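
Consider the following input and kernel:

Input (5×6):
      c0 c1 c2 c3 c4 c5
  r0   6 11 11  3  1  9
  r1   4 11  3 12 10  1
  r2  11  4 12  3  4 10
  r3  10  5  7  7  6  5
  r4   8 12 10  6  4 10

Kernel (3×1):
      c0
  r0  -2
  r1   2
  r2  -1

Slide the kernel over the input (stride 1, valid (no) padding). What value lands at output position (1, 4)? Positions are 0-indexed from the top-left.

-18

The receptive field on the input at this output position is [10 / 4 / 6]. Elementwise product with the kernel and sum: 10·-2 + 4·2 + 6·-1.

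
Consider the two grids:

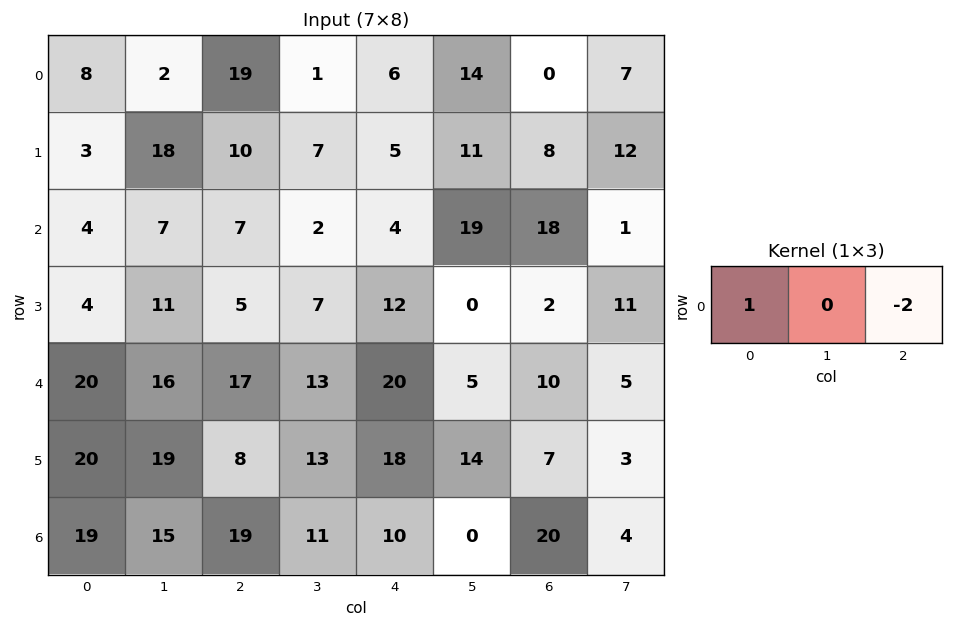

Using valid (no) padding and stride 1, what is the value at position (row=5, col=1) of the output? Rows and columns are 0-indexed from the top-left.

The receptive field on the input at this output position is [19 8 13]. Elementwise product with the kernel and sum: 19·1 + 13·-2.

-7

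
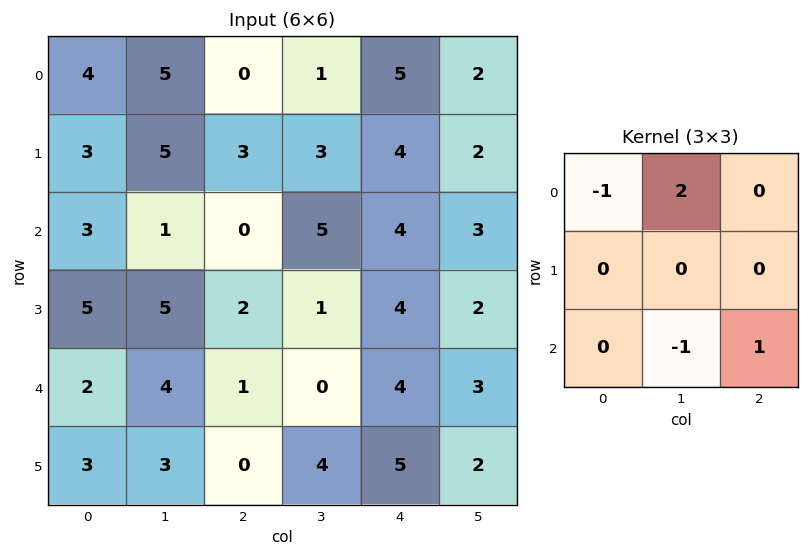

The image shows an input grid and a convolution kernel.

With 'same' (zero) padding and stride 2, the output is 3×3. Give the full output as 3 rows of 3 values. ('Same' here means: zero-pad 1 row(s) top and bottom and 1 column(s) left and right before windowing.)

2 0 -2
6 0 3
10 3 4

Output[0,0]: The receptive field on the zero-padded input at this output position is [0 0 0 / 0 4 5 / 0 3 5]. Elementwise product with the kernel and sum: 0·-1 + 0·2 + 3·-1 + 5·1.
Output[0,1]: The receptive field on the zero-padded input at this output position is [0 0 0 / 5 0 1 / 5 3 3]. Elementwise product with the kernel and sum: 0·-1 + 0·2 + 3·-1 + 3·1.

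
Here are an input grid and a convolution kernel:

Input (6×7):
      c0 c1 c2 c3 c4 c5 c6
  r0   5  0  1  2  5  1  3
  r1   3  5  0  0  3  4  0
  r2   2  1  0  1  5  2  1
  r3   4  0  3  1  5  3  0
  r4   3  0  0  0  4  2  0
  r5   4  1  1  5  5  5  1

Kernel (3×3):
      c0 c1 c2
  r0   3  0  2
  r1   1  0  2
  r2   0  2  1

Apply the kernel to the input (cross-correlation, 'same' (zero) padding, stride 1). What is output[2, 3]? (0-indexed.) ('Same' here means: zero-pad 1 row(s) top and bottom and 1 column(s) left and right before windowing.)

23

The receptive field on the zero-padded input at this output position is [0 0 3 / 0 1 5 / 3 1 5]. Elementwise product with the kernel and sum: 0·3 + 3·2 + 0·1 + 5·2 + 1·2 + 5·1.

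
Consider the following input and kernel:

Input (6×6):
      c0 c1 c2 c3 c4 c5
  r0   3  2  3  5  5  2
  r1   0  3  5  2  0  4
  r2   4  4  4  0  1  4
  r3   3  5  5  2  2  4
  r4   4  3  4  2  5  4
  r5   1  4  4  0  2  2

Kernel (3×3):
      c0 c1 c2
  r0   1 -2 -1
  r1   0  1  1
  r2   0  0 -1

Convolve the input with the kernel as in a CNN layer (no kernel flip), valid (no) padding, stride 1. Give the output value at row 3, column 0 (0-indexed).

The receptive field on the input at this output position is [3 5 5 / 4 3 4 / 1 4 4]. Elementwise product with the kernel and sum: 3·1 + 5·-2 + 5·-1 + 3·1 + 4·1 + 4·-1.

-9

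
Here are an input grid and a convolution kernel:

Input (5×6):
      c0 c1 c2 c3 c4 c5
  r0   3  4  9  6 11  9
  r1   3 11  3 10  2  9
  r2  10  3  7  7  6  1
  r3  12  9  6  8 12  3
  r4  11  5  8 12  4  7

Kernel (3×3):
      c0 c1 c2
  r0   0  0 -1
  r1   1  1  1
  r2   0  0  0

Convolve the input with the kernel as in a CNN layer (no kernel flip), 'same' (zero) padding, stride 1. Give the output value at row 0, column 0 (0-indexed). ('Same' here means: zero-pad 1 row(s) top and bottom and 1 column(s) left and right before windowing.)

7

The receptive field on the zero-padded input at this output position is [0 0 0 / 0 3 4 / 0 3 11]. Elementwise product with the kernel and sum: 0·-1 + 0·1 + 3·1 + 4·1.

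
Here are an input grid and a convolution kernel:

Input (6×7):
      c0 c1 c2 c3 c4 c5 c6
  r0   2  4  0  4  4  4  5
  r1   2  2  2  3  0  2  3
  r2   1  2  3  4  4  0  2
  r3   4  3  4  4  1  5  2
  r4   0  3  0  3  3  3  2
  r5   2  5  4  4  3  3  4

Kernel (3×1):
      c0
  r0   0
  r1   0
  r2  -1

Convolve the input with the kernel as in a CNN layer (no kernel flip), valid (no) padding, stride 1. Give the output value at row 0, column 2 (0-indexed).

The receptive field on the input at this output position is [0 / 2 / 3]. Elementwise product with the kernel and sum: 3·-1.

-3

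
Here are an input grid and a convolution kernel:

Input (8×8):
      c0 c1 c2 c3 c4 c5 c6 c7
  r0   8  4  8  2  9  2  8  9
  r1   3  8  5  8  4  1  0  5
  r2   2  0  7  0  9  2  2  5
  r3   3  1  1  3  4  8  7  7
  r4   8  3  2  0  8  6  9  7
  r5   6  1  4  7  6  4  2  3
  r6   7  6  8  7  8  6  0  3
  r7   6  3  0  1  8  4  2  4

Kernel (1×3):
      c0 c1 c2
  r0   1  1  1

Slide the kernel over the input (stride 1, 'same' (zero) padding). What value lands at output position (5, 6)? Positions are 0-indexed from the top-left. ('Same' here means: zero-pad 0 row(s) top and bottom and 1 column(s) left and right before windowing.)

The receptive field on the zero-padded input at this output position is [4 2 3]. Elementwise product with the kernel and sum: 4·1 + 2·1 + 3·1.

9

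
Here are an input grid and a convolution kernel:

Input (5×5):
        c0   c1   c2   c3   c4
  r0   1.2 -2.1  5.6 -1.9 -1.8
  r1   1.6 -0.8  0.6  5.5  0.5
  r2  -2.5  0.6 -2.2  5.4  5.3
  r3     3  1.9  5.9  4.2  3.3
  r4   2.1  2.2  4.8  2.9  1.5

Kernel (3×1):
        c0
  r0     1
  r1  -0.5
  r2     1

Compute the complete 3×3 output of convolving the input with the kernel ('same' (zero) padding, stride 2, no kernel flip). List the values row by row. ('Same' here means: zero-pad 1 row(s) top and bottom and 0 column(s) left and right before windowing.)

1 -2.2 1.4
5.85 7.6 1.15
1.95 3.5 2.55

Output[0,0]: The receptive field on the zero-padded input at this output position is [0 / 1.2 / 1.6]. Elementwise product with the kernel and sum: 0·1 + 1.2·-0.5 + 1.6·1.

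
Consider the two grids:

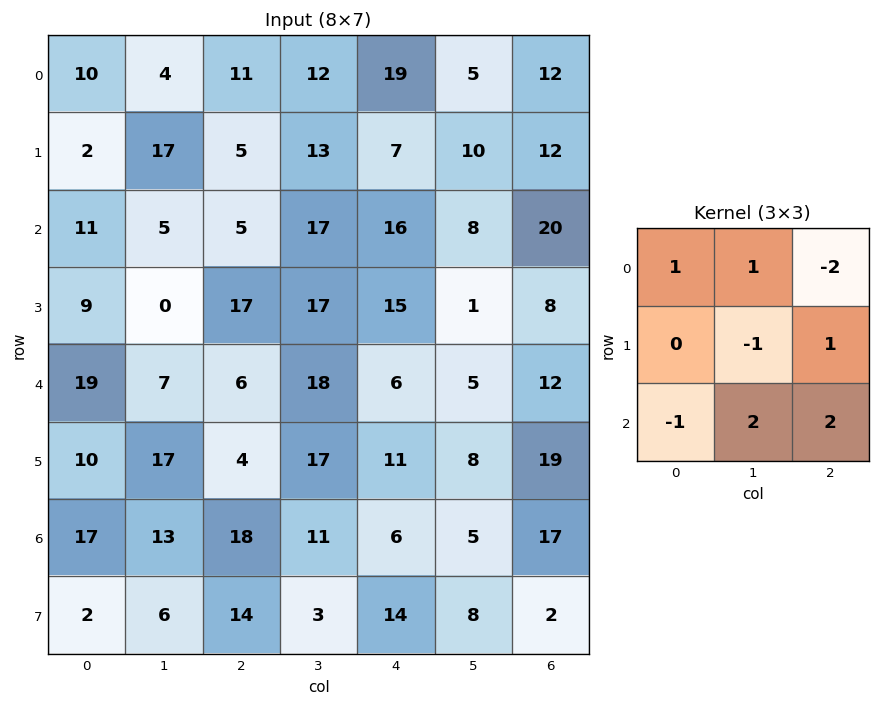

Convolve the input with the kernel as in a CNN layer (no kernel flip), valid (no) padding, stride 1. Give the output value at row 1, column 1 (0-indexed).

76

The receptive field on the input at this output position is [17 5 13 / 5 5 17 / 0 17 17]. Elementwise product with the kernel and sum: 17·1 + 5·1 + 13·-2 + 5·-1 + 17·1 + 0·-1 + 17·2 + 17·2.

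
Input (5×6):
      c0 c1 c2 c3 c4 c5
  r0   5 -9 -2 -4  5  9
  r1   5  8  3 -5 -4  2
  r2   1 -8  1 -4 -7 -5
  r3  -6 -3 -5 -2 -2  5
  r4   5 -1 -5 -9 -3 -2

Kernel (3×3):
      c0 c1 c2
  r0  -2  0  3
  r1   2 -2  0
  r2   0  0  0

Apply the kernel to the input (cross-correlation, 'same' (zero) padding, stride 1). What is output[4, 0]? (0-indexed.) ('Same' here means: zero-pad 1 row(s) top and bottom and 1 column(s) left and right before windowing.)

-19

The receptive field on the zero-padded input at this output position is [0 -6 -3 / 0 5 -1 / 0 0 0]. Elementwise product with the kernel and sum: 0·-2 + -3·3 + 0·2 + 5·-2.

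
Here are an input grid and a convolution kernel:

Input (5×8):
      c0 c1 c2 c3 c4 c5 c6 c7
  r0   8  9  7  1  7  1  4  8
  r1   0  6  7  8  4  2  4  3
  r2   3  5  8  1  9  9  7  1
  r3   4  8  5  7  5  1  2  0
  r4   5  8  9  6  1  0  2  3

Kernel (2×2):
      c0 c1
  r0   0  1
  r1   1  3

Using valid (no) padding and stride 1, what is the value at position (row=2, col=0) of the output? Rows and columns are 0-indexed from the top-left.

The receptive field on the input at this output position is [3 5 / 4 8]. Elementwise product with the kernel and sum: 5·1 + 4·1 + 8·3.

33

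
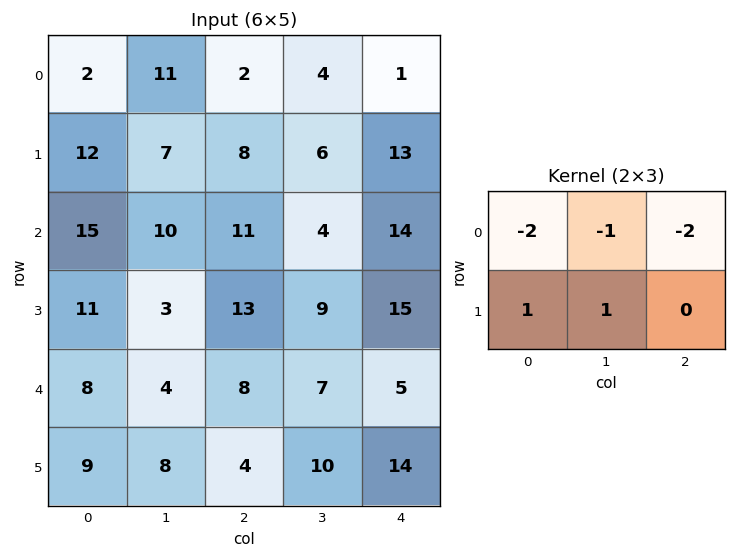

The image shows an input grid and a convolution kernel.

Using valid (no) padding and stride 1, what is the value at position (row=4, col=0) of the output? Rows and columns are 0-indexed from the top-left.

-19

The receptive field on the input at this output position is [8 4 8 / 9 8 4]. Elementwise product with the kernel and sum: 8·-2 + 4·-1 + 8·-2 + 9·1 + 8·1.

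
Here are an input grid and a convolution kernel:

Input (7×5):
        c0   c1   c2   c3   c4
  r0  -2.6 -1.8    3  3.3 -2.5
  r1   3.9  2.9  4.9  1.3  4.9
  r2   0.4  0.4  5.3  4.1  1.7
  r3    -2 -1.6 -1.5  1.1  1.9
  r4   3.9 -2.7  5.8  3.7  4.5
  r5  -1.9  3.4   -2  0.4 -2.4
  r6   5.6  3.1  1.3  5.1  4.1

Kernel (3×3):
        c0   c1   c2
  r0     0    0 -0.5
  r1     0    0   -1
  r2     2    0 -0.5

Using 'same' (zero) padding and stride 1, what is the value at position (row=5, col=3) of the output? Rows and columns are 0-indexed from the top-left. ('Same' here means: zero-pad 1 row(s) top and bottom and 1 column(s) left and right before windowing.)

The receptive field on the zero-padded input at this output position is [5.8 3.7 4.5 / -2 0.4 -2.4 / 1.3 5.1 4.1]. Elementwise product with the kernel and sum: 4.5·-0.5 + -2.4·-1 + 1.3·2 + 4.1·-0.5.

0.7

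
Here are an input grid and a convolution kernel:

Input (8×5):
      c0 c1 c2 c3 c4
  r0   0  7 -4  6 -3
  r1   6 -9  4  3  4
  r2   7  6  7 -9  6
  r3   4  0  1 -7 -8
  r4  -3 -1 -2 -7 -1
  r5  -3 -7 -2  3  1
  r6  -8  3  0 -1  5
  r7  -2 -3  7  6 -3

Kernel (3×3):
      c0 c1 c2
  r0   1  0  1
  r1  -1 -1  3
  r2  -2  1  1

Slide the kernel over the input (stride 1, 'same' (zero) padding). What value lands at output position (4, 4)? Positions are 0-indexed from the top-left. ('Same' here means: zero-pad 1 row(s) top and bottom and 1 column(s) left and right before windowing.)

-4

The receptive field on the zero-padded input at this output position is [-7 -8 0 / -7 -1 0 / 3 1 0]. Elementwise product with the kernel and sum: -7·1 + 0·1 + -7·-1 + -1·-1 + 0·3 + 3·-2 + 1·1 + 0·1.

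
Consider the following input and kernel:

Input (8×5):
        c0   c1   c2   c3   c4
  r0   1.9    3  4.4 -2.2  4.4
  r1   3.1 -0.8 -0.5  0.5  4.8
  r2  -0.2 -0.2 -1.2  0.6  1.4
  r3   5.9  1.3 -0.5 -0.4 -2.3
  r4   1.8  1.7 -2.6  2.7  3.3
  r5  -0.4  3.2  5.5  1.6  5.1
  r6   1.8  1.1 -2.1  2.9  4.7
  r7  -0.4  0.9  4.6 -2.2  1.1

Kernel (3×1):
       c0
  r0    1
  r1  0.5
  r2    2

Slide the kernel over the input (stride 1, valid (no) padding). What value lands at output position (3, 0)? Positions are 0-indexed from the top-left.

The receptive field on the input at this output position is [5.9 / 1.8 / -0.4]. Elementwise product with the kernel and sum: 5.9·1 + 1.8·0.5 + -0.4·2.

6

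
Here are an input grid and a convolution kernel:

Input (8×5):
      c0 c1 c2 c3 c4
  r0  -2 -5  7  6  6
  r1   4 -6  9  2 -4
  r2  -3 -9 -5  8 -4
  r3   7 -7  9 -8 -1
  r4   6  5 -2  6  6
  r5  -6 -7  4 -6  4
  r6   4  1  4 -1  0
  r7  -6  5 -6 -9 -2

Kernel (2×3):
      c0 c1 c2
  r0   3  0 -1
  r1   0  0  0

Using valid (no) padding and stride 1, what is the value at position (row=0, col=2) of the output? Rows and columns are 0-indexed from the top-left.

The receptive field on the input at this output position is [7 6 6 / 9 2 -4]. Elementwise product with the kernel and sum: 7·3 + 6·-1.

15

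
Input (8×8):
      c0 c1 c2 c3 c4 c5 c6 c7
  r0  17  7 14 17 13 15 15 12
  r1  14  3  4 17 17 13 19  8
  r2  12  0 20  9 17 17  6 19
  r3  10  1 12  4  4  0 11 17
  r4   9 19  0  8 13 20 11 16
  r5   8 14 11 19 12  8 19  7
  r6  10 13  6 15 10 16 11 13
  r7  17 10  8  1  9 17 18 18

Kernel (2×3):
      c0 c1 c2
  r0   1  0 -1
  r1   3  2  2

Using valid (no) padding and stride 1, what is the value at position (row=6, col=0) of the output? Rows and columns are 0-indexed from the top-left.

The receptive field on the input at this output position is [10 13 6 / 17 10 8]. Elementwise product with the kernel and sum: 10·1 + 6·-1 + 17·3 + 10·2 + 8·2.

91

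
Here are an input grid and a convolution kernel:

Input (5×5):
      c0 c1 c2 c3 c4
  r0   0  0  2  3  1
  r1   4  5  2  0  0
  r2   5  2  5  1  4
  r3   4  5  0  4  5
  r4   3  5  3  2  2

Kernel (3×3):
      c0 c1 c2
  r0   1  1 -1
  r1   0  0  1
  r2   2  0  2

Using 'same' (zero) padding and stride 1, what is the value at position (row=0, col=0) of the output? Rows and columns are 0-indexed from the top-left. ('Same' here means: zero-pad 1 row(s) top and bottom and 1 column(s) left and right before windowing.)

The receptive field on the zero-padded input at this output position is [0 0 0 / 0 0 0 / 0 4 5]. Elementwise product with the kernel and sum: 0·1 + 0·1 + 0·-1 + 0·1 + 0·2 + 5·2.

10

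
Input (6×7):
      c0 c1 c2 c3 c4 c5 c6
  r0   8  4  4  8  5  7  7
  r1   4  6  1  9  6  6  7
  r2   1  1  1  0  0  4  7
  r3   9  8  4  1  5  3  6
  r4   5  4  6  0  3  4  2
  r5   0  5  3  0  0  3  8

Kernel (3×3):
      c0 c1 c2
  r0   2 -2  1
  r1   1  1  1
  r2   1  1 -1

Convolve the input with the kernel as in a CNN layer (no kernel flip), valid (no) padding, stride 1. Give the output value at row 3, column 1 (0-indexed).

The receptive field on the input at this output position is [8 4 1 / 4 6 0 / 5 3 0]. Elementwise product with the kernel and sum: 8·2 + 4·-2 + 1·1 + 4·1 + 6·1 + 0·1 + 5·1 + 3·1 + 0·-1.

27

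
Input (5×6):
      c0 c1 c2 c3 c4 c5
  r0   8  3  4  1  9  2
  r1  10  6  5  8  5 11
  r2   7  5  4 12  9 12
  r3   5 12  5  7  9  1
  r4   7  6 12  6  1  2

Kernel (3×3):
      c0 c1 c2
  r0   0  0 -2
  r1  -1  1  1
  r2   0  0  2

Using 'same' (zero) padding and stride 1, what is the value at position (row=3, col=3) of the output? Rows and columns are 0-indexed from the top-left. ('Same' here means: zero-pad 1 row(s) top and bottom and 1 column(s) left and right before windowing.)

The receptive field on the zero-padded input at this output position is [4 12 9 / 5 7 9 / 12 6 1]. Elementwise product with the kernel and sum: 9·-2 + 5·-1 + 7·1 + 9·1 + 1·2.

-5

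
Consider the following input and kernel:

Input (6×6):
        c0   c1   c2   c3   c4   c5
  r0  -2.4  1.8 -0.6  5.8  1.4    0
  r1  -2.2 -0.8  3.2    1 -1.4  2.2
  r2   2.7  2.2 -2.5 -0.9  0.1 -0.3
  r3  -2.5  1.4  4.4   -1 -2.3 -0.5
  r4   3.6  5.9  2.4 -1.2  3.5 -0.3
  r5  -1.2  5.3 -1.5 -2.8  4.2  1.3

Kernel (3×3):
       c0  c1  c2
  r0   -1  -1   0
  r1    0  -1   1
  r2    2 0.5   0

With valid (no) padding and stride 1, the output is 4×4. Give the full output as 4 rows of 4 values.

11.1 -0.25 -13.05 -5.35
-6 4.2 5.1 -3.15
8.25 7.9 6.3 1.95
-2.15 0.45 -3.1 -4

Output[0,0]: The receptive field on the input at this output position is [-2.4 1.8 -0.6 / -2.2 -0.8 3.2 / 2.7 2.2 -2.5]. Elementwise product with the kernel and sum: -2.4·-1 + 1.8·-1 + -0.8·-1 + 3.2·1 + 2.7·2 + 2.2·0.5.
Output[0,1]: The receptive field on the input at this output position is [1.8 -0.6 5.8 / -0.8 3.2 1 / 2.2 -2.5 -0.9]. Elementwise product with the kernel and sum: 1.8·-1 + -0.6·-1 + 3.2·-1 + 1·1 + 2.2·2 + -2.5·0.5.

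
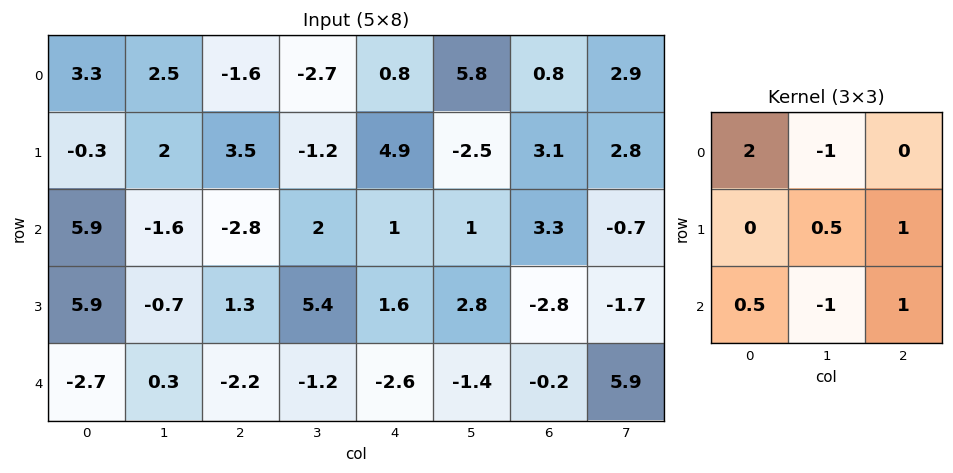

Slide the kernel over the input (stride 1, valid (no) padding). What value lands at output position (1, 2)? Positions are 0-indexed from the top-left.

7.05

The receptive field on the input at this output position is [3.5 -1.2 4.9 / -2.8 2 1 / 1.3 5.4 1.6]. Elementwise product with the kernel and sum: 3.5·2 + -1.2·-1 + 2·0.5 + 1·1 + 1.3·0.5 + 5.4·-1 + 1.6·1.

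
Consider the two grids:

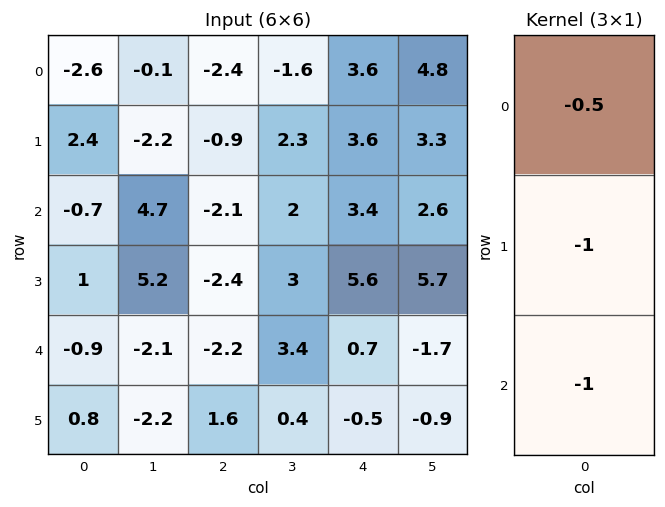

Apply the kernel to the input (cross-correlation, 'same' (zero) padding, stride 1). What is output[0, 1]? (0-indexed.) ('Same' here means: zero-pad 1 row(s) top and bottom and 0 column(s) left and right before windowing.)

2.3

The receptive field on the zero-padded input at this output position is [0 / -0.1 / -2.2]. Elementwise product with the kernel and sum: 0·-0.5 + -0.1·-1 + -2.2·-1.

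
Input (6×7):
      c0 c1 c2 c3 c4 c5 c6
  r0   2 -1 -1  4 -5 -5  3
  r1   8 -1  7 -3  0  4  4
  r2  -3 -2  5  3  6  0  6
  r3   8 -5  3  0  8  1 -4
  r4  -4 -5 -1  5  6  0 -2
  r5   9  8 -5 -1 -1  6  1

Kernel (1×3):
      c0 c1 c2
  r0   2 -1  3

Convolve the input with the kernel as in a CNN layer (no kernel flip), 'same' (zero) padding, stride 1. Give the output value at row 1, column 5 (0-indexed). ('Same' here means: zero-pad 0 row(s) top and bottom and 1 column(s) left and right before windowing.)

The receptive field on the zero-padded input at this output position is [0 4 4]. Elementwise product with the kernel and sum: 0·2 + 4·-1 + 4·3.

8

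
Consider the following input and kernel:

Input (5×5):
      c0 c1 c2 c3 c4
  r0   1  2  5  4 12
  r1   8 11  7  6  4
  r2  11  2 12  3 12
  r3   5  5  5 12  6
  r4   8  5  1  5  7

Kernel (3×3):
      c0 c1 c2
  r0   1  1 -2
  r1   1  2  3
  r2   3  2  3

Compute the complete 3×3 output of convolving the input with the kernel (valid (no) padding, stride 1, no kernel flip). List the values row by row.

Output[0,0]: The receptive field on the input at this output position is [1 2 5 / 8 11 7 / 11 2 12]. Elementwise product with the kernel and sum: 1·1 + 2·1 + 5·-2 + 8·1 + 11·2 + 7·3 + 11·3 + 2·2 + 12·3.
Output[0,1]: The receptive field on the input at this output position is [2 5 4 / 11 7 6 / 2 12 3]. Elementwise product with the kernel and sum: 2·1 + 5·1 + 4·-2 + 11·1 + 7·2 + 6·3 + 2·3 + 12·2 + 3·3.

117 81 94
96 102 116
56 91 72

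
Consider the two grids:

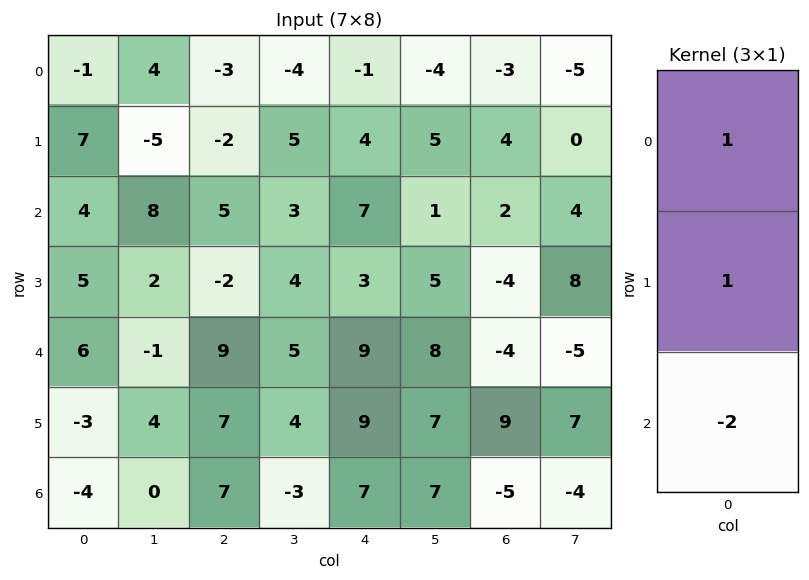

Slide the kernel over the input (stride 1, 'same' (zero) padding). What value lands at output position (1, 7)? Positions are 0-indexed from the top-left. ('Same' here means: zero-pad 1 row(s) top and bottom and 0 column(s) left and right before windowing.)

-13

The receptive field on the zero-padded input at this output position is [-5 / 0 / 4]. Elementwise product with the kernel and sum: -5·1 + 0·1 + 4·-2.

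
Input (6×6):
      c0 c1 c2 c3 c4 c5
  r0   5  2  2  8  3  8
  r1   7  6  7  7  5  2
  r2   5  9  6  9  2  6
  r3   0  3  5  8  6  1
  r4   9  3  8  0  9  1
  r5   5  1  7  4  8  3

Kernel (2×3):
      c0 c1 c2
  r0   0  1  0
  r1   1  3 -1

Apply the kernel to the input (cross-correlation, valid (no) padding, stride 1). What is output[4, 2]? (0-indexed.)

The receptive field on the input at this output position is [8 0 9 / 7 4 8]. Elementwise product with the kernel and sum: 0·1 + 7·1 + 4·3 + 8·-1.

11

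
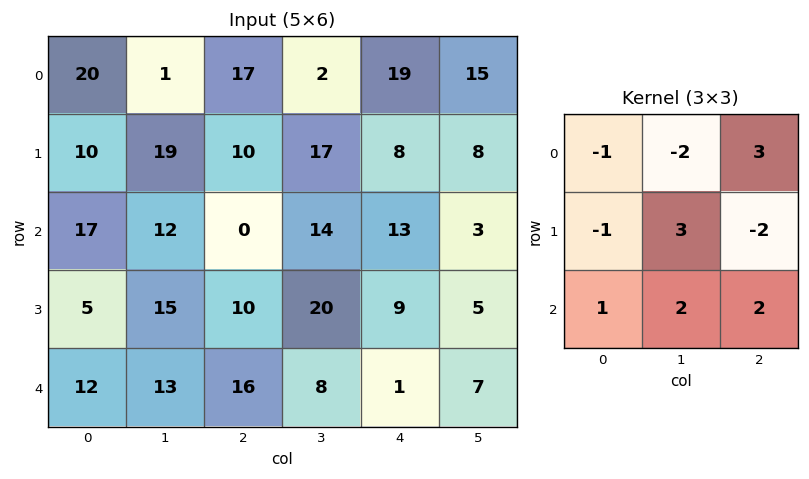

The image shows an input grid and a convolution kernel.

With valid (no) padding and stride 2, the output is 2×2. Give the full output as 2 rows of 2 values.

Output[0,0]: The receptive field on the input at this output position is [20 1 17 / 10 19 10 / 17 12 0]. Elementwise product with the kernel and sum: 20·-1 + 1·-2 + 17·3 + 10·-1 + 19·3 + 10·-2 + 17·1 + 12·2 + 0·2.

97 115
49 77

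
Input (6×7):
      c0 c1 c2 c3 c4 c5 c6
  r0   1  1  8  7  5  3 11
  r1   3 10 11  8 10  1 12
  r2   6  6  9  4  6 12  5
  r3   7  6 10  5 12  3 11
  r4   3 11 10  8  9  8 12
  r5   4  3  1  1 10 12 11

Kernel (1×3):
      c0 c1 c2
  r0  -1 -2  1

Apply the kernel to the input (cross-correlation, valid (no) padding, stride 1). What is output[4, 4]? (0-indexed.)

-13

The receptive field on the input at this output position is [9 8 12]. Elementwise product with the kernel and sum: 9·-1 + 8·-2 + 12·1.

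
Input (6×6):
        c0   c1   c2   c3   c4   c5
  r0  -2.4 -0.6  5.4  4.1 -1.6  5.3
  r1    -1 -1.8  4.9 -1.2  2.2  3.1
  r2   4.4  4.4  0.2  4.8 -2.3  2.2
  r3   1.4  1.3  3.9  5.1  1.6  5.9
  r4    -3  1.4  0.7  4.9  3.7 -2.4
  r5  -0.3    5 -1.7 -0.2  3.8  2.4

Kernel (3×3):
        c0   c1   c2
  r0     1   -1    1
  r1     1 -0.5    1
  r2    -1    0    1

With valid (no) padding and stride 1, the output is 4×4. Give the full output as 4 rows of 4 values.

Output[0,0]: The receptive field on the input at this output position is [-2.4 -0.6 5.4 / -1 -1.8 4.9 / 4.4 4.4 0.2]. Elementwise product with the kernel and sum: -2.4·1 + -0.6·-1 + 5.4·1 + -1·1 + -1.8·-0.5 + 4.9·1 + 4.4·-1 + 0.2·1.
Output[0,1]: The receptive field on the input at this output position is [-0.6 5.4 4.1 / -1.8 4.9 -1.2 / 4.4 0.2 4.8]. Elementwise product with the kernel and sum: -0.6·1 + 5.4·-1 + 4.1·1 + -1.8·1 + 4.9·-0.5 + -1.2·1 + 4.4·-1 + 4.8·1.

4.2 -6.95 4.9 9.2
10.6 5 1.5 8.65
8.55 16.95 -0.95 12.2
-0.4 3.25 7.85 12.65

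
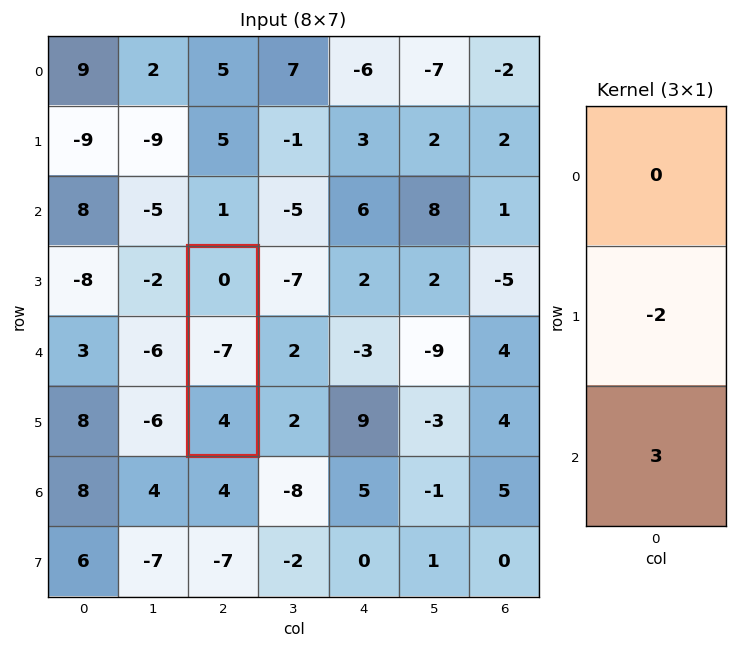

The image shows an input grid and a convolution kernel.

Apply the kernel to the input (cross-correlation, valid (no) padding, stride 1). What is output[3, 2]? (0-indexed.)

The receptive field on the input at this output position is [0 / -7 / 4]. Elementwise product with the kernel and sum: -7·-2 + 4·3.

26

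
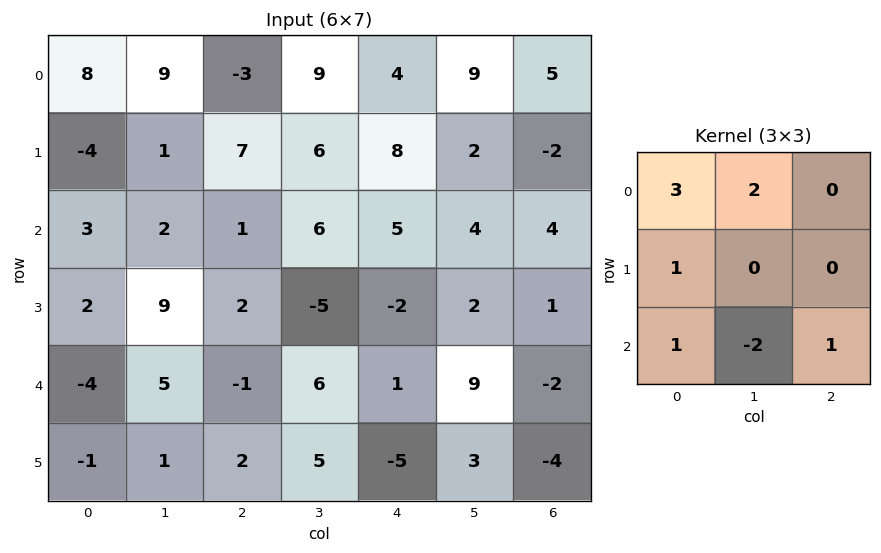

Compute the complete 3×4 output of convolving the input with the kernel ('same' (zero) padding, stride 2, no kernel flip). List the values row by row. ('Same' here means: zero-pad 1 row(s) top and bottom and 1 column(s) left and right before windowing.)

9 2 1 15
-3 19 41 6
7 38 5 28

Output[0,0]: The receptive field on the zero-padded input at this output position is [0 0 0 / 0 8 9 / 0 -4 1]. Elementwise product with the kernel and sum: 0·3 + 0·2 + 0·1 + 0·1 + -4·-2 + 1·1.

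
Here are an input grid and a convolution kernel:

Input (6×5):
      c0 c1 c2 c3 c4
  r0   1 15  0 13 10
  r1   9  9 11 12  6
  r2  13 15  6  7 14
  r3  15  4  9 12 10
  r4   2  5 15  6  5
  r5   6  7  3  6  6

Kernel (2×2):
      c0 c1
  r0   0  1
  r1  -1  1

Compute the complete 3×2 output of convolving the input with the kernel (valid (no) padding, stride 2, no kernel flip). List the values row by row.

15 14
4 10
6 9

Output[0,0]: The receptive field on the input at this output position is [1 15 / 9 9]. Elementwise product with the kernel and sum: 15·1 + 9·-1 + 9·1.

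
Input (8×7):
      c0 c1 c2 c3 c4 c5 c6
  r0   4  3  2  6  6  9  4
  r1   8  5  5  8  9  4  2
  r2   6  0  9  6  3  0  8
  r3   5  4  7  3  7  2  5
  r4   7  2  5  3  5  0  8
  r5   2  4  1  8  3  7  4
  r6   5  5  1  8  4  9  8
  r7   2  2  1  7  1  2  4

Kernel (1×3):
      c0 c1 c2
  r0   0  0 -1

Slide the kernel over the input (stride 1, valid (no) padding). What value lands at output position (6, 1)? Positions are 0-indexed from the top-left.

The receptive field on the input at this output position is [5 1 8]. Elementwise product with the kernel and sum: 8·-1.

-8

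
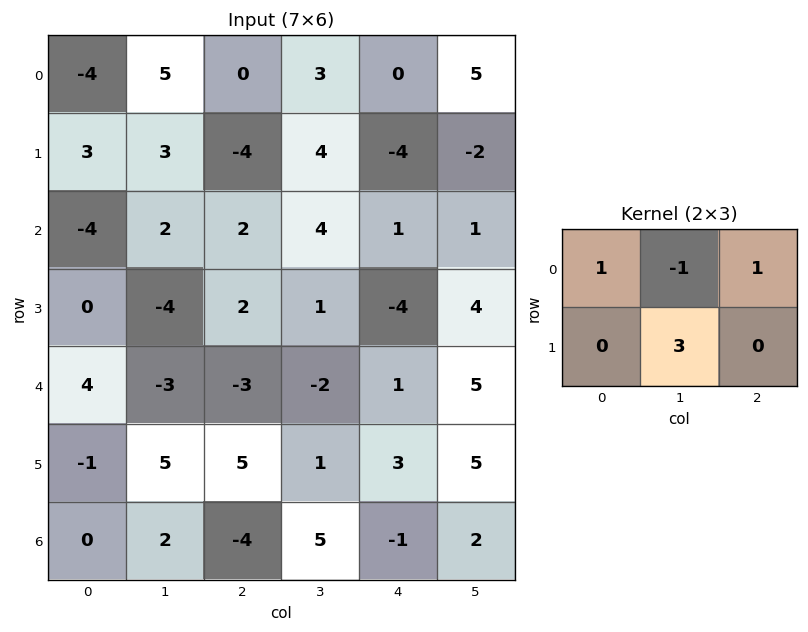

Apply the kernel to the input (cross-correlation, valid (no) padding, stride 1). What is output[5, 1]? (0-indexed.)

The receptive field on the input at this output position is [5 5 1 / 2 -4 5]. Elementwise product with the kernel and sum: 5·1 + 5·-1 + 1·1 + -4·3.

-11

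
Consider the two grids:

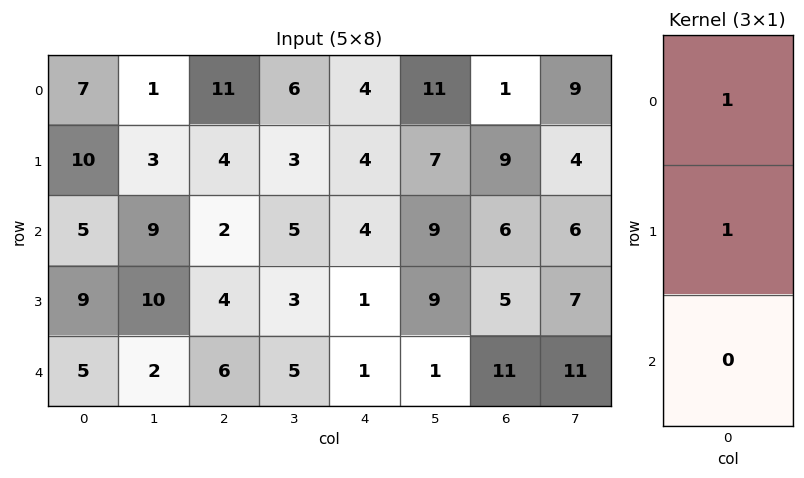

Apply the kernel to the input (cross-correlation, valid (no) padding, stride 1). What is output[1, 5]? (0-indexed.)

The receptive field on the input at this output position is [7 / 9 / 9]. Elementwise product with the kernel and sum: 7·1 + 9·1.

16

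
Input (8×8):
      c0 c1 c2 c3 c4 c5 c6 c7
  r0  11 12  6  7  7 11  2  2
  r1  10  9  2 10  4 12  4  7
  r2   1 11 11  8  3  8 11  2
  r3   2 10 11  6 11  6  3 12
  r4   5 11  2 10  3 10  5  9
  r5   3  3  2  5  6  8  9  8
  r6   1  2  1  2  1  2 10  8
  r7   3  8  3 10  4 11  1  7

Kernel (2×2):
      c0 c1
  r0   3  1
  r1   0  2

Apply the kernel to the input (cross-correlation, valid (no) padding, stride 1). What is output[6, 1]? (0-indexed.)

The receptive field on the input at this output position is [2 1 / 8 3]. Elementwise product with the kernel and sum: 2·3 + 1·1 + 3·2.

13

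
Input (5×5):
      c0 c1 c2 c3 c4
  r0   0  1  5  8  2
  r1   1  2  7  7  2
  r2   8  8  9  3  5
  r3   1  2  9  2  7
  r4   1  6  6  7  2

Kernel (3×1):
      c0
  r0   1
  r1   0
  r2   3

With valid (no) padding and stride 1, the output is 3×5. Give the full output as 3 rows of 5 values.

24 25 32 17 17
4 8 34 13 23
11 26 27 24 11

Output[0,0]: The receptive field on the input at this output position is [0 / 1 / 8]. Elementwise product with the kernel and sum: 0·1 + 8·3.
Output[0,1]: The receptive field on the input at this output position is [1 / 2 / 8]. Elementwise product with the kernel and sum: 1·1 + 8·3.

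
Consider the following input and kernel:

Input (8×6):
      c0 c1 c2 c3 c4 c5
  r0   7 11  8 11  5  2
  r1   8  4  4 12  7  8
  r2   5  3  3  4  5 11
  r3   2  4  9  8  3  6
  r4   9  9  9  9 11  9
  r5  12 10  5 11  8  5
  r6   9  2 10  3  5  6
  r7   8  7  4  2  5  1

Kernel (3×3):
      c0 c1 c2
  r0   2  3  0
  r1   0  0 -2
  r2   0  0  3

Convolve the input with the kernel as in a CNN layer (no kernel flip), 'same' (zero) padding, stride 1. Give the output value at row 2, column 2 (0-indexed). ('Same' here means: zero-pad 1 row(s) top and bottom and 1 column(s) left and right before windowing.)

36

The receptive field on the zero-padded input at this output position is [4 4 12 / 3 3 4 / 4 9 8]. Elementwise product with the kernel and sum: 4·2 + 4·3 + 4·-2 + 8·3.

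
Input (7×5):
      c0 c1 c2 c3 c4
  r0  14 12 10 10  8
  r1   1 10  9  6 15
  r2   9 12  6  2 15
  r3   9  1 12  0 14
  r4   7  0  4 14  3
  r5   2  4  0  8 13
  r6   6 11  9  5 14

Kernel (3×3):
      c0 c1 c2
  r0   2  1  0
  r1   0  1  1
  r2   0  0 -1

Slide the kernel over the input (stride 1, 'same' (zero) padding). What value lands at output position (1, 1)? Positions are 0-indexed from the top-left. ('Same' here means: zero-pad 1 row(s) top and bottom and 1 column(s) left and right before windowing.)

53

The receptive field on the zero-padded input at this output position is [14 12 10 / 1 10 9 / 9 12 6]. Elementwise product with the kernel and sum: 14·2 + 12·1 + 10·1 + 9·1 + 6·-1.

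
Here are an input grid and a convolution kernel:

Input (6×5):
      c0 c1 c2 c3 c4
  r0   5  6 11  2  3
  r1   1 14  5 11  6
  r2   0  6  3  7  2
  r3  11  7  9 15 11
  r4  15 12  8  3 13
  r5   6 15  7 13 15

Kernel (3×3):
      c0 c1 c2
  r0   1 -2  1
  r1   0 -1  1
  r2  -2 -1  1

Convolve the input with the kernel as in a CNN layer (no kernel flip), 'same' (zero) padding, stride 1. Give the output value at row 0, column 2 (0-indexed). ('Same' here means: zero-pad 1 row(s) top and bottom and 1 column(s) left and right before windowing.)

The receptive field on the zero-padded input at this output position is [0 0 0 / 6 11 2 / 14 5 11]. Elementwise product with the kernel and sum: 0·1 + 0·-2 + 0·1 + 11·-1 + 2·1 + 14·-2 + 5·-1 + 11·1.

-31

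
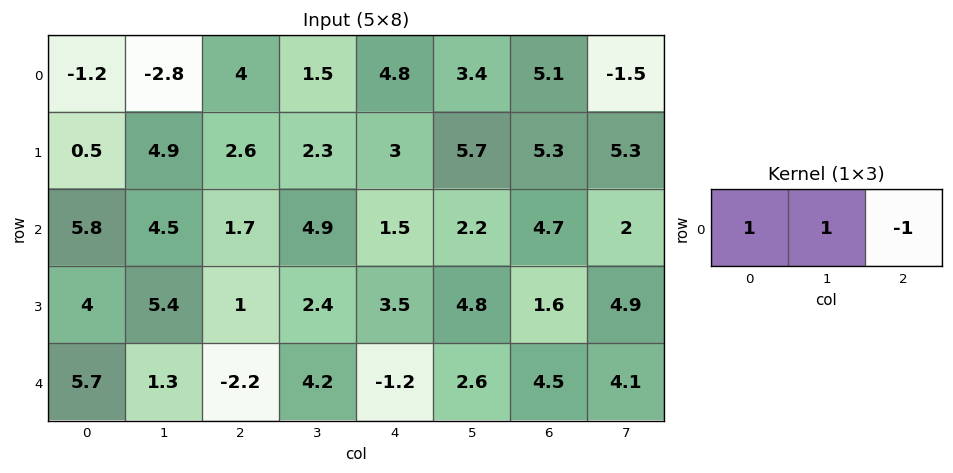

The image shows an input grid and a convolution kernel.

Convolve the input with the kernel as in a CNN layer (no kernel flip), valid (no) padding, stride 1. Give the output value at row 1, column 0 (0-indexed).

The receptive field on the input at this output position is [0.5 4.9 2.6]. Elementwise product with the kernel and sum: 0.5·1 + 4.9·1 + 2.6·-1.

2.8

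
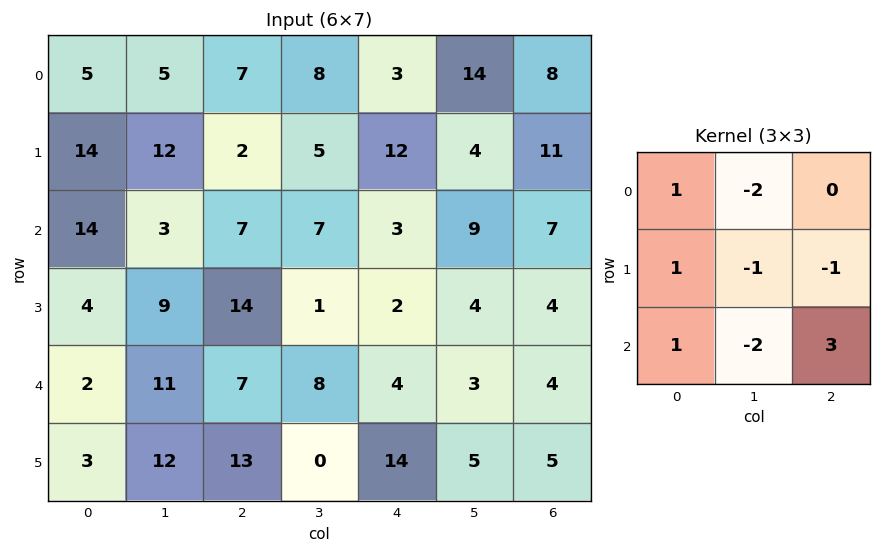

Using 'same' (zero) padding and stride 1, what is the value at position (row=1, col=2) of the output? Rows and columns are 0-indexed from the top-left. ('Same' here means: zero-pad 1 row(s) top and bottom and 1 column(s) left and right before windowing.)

The receptive field on the zero-padded input at this output position is [5 7 8 / 12 2 5 / 3 7 7]. Elementwise product with the kernel and sum: 5·1 + 7·-2 + 12·1 + 2·-1 + 5·-1 + 3·1 + 7·-2 + 7·3.

6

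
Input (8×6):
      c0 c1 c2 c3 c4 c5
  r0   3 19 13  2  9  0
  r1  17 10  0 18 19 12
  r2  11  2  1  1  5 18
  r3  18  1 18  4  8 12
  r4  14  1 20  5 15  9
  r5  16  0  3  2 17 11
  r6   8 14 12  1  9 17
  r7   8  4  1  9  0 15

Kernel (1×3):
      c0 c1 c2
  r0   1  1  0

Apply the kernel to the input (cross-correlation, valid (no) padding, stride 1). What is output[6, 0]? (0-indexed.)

22

The receptive field on the input at this output position is [8 14 12]. Elementwise product with the kernel and sum: 8·1 + 14·1.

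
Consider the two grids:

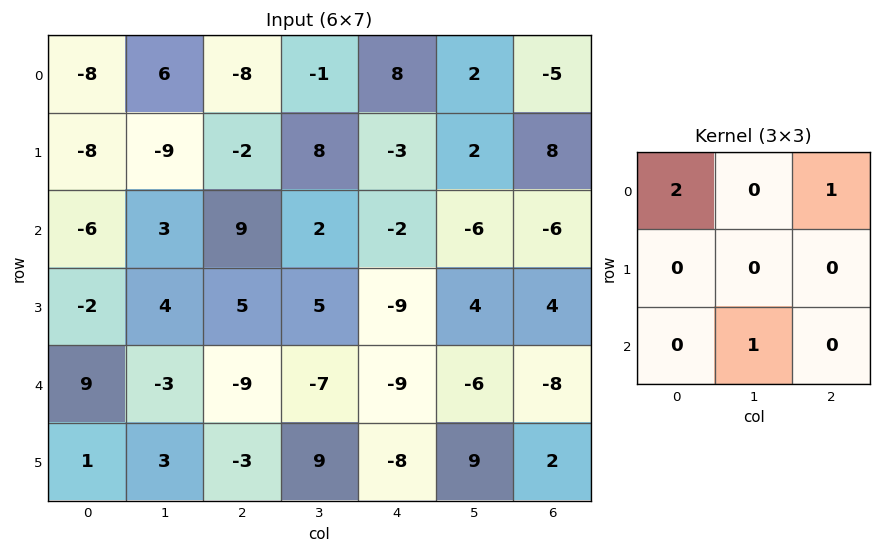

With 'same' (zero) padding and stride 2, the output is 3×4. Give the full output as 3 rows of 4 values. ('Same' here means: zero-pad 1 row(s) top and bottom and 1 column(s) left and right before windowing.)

Output[0,0]: The receptive field on the zero-padded input at this output position is [0 0 0 / 0 -8 6 / 0 -8 -9]. Elementwise product with the kernel and sum: 0·2 + 0·1 + -8·1.
Output[0,1]: The receptive field on the zero-padded input at this output position is [0 0 0 / 6 -8 -1 / -9 -2 8]. Elementwise product with the kernel and sum: 0·2 + 0·1 + -2·1.

-8 -2 -3 8
-11 -5 9 8
5 10 6 10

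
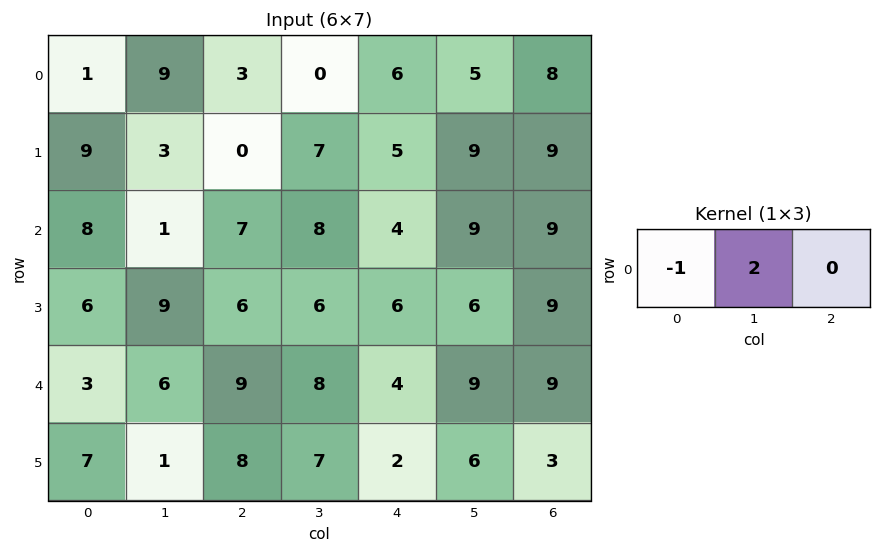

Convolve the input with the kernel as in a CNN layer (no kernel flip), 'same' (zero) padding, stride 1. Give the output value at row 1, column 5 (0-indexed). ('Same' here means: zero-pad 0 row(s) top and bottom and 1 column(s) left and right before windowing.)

The receptive field on the zero-padded input at this output position is [5 9 9]. Elementwise product with the kernel and sum: 5·-1 + 9·2.

13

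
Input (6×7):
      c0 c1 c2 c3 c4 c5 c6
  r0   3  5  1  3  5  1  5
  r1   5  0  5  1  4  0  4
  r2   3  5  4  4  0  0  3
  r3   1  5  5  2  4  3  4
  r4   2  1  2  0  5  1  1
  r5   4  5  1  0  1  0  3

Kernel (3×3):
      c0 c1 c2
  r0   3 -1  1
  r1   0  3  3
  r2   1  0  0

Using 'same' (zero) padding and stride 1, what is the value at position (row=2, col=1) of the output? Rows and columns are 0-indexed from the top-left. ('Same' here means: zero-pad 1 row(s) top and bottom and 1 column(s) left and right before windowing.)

The receptive field on the zero-padded input at this output position is [5 0 5 / 3 5 4 / 1 5 5]. Elementwise product with the kernel and sum: 5·3 + 0·-1 + 5·1 + 5·3 + 4·3 + 1·1.

48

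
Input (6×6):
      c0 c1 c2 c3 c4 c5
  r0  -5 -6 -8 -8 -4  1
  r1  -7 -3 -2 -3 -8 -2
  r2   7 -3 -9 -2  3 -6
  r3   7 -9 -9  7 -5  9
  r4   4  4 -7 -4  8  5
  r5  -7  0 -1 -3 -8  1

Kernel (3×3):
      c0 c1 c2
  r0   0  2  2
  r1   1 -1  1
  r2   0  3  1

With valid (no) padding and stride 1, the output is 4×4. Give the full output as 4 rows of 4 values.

Output[0,0]: The receptive field on the input at this output position is [-5 -6 -8 / -7 -3 -2 / 7 -3 -9]. Elementwise product with the kernel and sum: -6·2 + -8·2 + -7·1 + -3·-1 + -2·1 + -3·3 + -9·1.
Output[0,1]: The receptive field on the input at this output position is [-6 -8 -8 / -3 -2 -3 / -3 -9 -2]. Elementwise product with the kernel and sum: -8·2 + -8·2 + -3·1 + -2·-1 + -3·1 + -9·3 + -2·1.

-52 -65 -34 0
-45 -26 -10 -37
-12 -40 -23 44
-44 -3 -8 -22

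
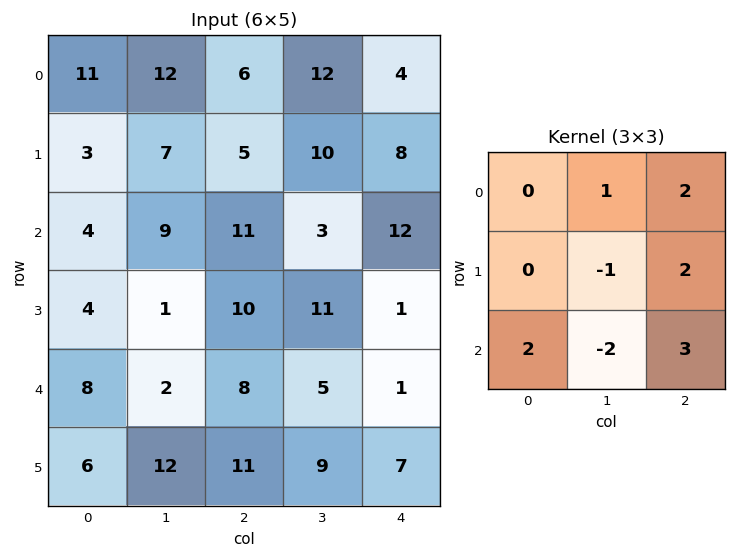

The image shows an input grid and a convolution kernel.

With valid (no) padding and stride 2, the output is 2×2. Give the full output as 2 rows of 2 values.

50 78
86 27

Output[0,0]: The receptive field on the input at this output position is [11 12 6 / 3 7 5 / 4 9 11]. Elementwise product with the kernel and sum: 12·1 + 6·2 + 7·-1 + 5·2 + 4·2 + 9·-2 + 11·3.
Output[0,1]: The receptive field on the input at this output position is [6 12 4 / 5 10 8 / 11 3 12]. Elementwise product with the kernel and sum: 12·1 + 4·2 + 10·-1 + 8·2 + 11·2 + 3·-2 + 12·3.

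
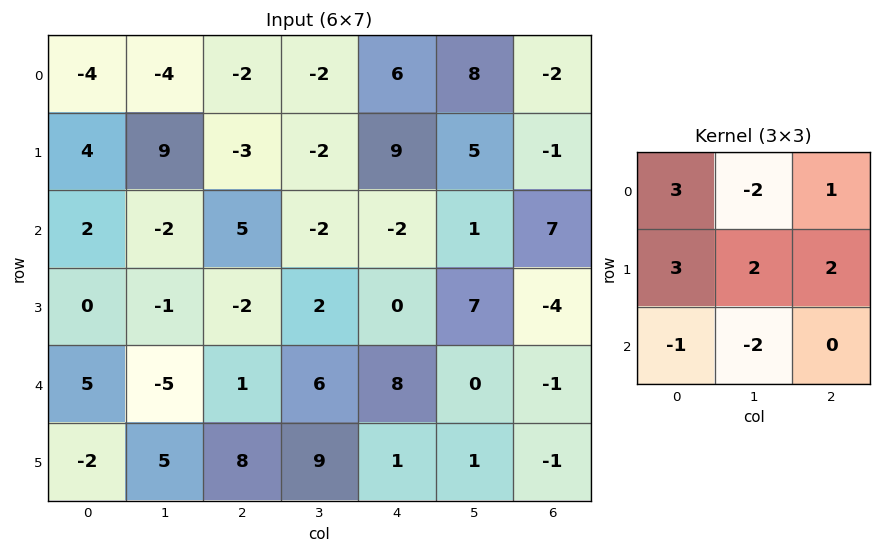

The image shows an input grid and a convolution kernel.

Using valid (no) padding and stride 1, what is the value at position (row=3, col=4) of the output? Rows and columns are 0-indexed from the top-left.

The receptive field on the input at this output position is [0 7 -4 / 8 0 -1 / 1 1 -1]. Elementwise product with the kernel and sum: 0·3 + 7·-2 + -4·1 + 8·3 + 0·2 + -1·2 + 1·-1 + 1·-2.

1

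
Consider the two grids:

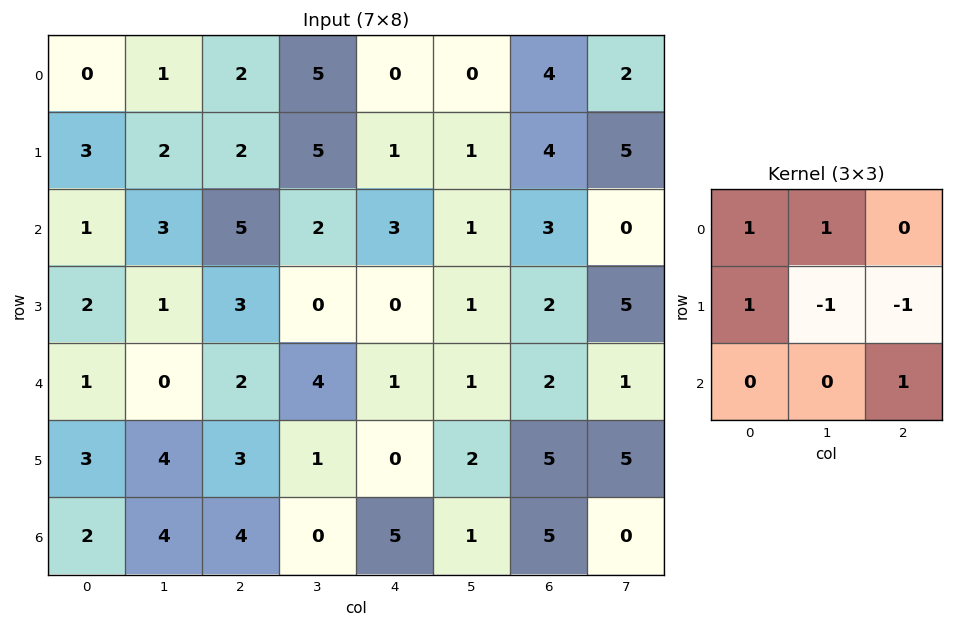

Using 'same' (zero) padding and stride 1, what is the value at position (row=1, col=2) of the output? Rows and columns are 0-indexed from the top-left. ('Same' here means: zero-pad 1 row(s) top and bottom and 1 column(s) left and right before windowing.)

0

The receptive field on the zero-padded input at this output position is [1 2 5 / 2 2 5 / 3 5 2]. Elementwise product with the kernel and sum: 1·1 + 2·1 + 2·1 + 2·-1 + 5·-1 + 2·1.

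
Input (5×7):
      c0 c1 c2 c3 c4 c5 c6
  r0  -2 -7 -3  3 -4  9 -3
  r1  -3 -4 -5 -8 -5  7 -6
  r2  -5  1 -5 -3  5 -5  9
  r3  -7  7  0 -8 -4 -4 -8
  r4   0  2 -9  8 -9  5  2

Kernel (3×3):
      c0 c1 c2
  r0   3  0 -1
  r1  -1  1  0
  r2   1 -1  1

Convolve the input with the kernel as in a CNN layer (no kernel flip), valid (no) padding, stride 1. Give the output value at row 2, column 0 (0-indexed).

-7

The receptive field on the input at this output position is [-5 1 -5 / -7 7 0 / 0 2 -9]. Elementwise product with the kernel and sum: -5·3 + -5·-1 + -7·-1 + 7·1 + 0·1 + 2·-1 + -9·1.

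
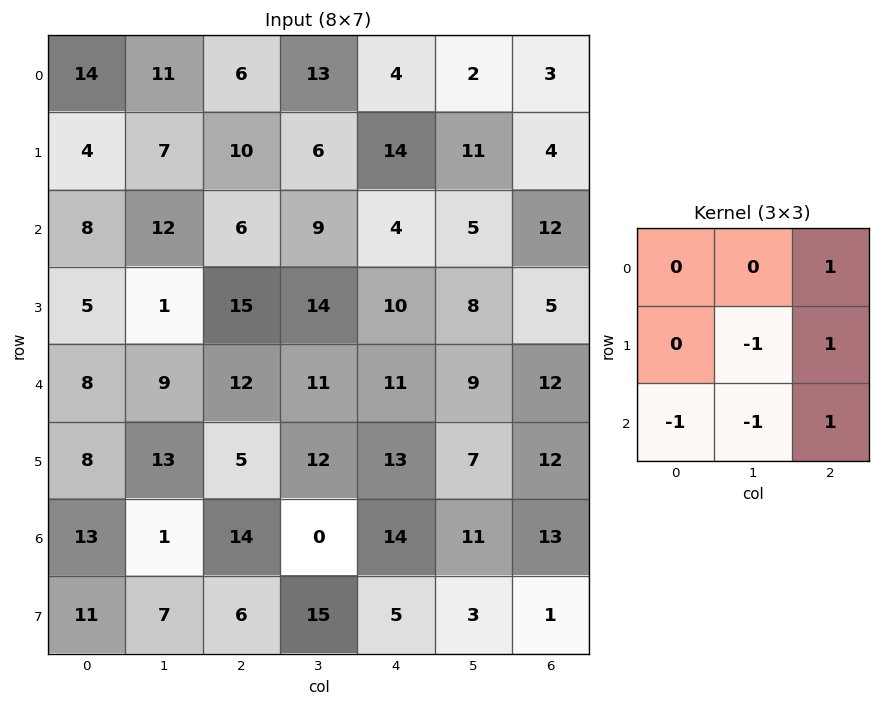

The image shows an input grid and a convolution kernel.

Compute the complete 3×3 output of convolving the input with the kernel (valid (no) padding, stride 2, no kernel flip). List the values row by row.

Output[0,0]: The receptive field on the input at this output position is [14 11 6 / 4 7 10 / 8 12 6]. Elementwise product with the kernel and sum: 6·1 + 7·-1 + 10·1 + 8·-1 + 12·-1 + 6·1.
Output[0,1]: The receptive field on the input at this output position is [6 13 4 / 10 6 14 / 6 9 4]. Elementwise product with the kernel and sum: 4·1 + 6·-1 + 14·1 + 6·-1 + 9·-1 + 4·1.

-5 1 -1
15 -12 1
4 12 5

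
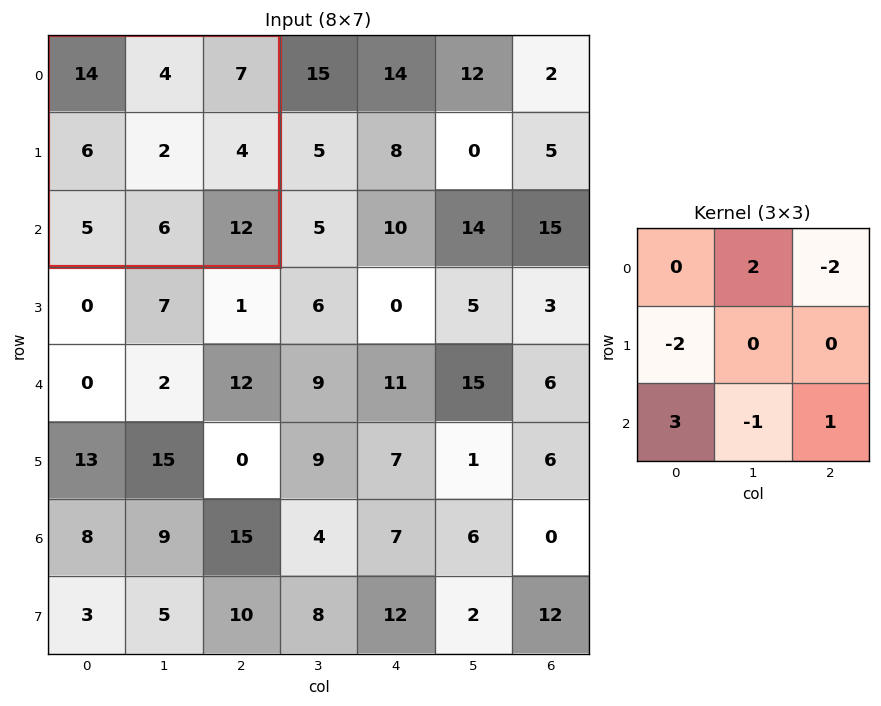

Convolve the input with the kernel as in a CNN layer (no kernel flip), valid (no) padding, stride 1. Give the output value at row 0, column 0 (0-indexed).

The receptive field on the input at this output position is [14 4 7 / 6 2 4 / 5 6 12]. Elementwise product with the kernel and sum: 4·2 + 7·-2 + 6·-2 + 5·3 + 6·-1 + 12·1.

3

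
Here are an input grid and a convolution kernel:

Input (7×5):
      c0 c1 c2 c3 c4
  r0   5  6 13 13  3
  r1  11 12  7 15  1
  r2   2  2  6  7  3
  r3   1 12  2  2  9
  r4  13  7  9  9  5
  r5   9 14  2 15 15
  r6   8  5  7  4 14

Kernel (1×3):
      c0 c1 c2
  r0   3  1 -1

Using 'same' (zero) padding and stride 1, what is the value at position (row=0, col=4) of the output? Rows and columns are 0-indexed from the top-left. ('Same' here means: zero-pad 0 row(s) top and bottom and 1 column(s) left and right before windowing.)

The receptive field on the zero-padded input at this output position is [13 3 0]. Elementwise product with the kernel and sum: 13·3 + 3·1 + 0·-1.

42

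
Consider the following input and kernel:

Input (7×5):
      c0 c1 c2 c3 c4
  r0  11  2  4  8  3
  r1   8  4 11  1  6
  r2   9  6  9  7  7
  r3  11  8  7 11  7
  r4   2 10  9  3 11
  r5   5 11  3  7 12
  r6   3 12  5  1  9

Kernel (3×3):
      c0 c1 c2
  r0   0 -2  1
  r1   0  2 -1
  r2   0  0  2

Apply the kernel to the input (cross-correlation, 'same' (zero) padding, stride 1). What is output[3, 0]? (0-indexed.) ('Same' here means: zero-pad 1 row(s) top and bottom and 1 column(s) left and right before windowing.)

The receptive field on the zero-padded input at this output position is [0 9 6 / 0 11 8 / 0 2 10]. Elementwise product with the kernel and sum: 9·-2 + 6·1 + 11·2 + 8·-1 + 10·2.

22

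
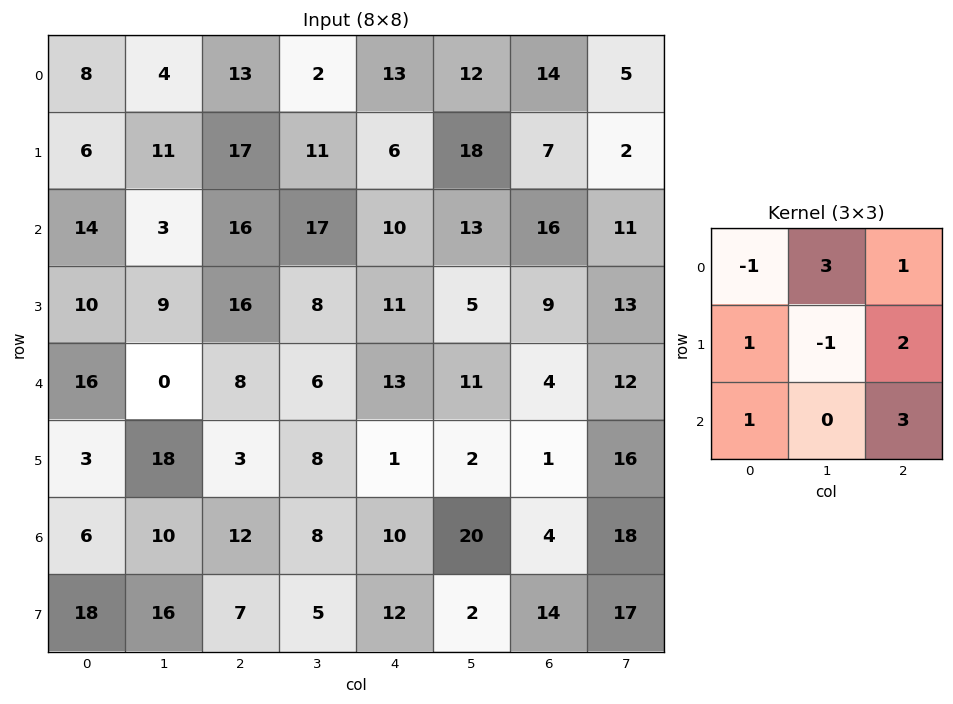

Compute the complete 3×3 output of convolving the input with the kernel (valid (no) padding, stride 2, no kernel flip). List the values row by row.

108 70 97
84 122 94
25 62 47

Output[0,0]: The receptive field on the input at this output position is [8 4 13 / 6 11 17 / 14 3 16]. Elementwise product with the kernel and sum: 8·-1 + 4·3 + 13·1 + 6·1 + 11·-1 + 17·2 + 14·1 + 16·3.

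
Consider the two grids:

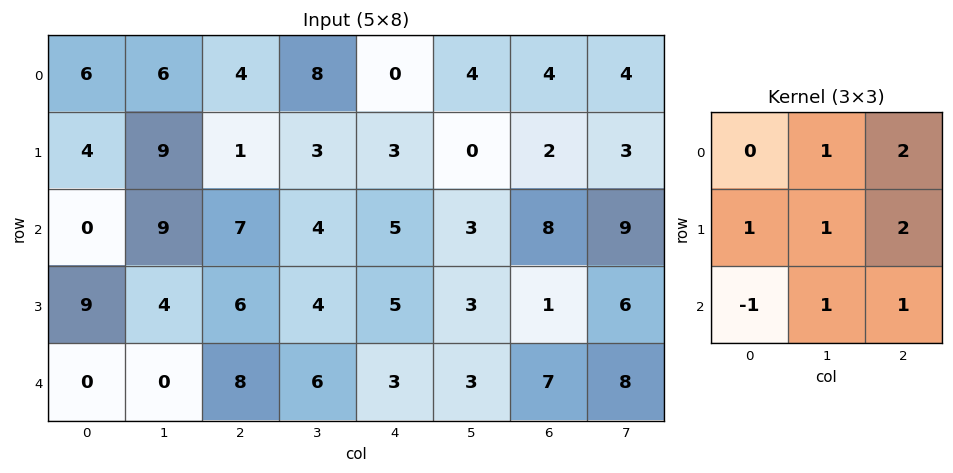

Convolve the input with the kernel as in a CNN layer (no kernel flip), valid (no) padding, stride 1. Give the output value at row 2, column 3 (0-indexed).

The receptive field on the input at this output position is [4 5 3 / 4 5 3 / 6 3 3]. Elementwise product with the kernel and sum: 5·1 + 3·2 + 4·1 + 5·1 + 3·2 + 6·-1 + 3·1 + 3·1.

26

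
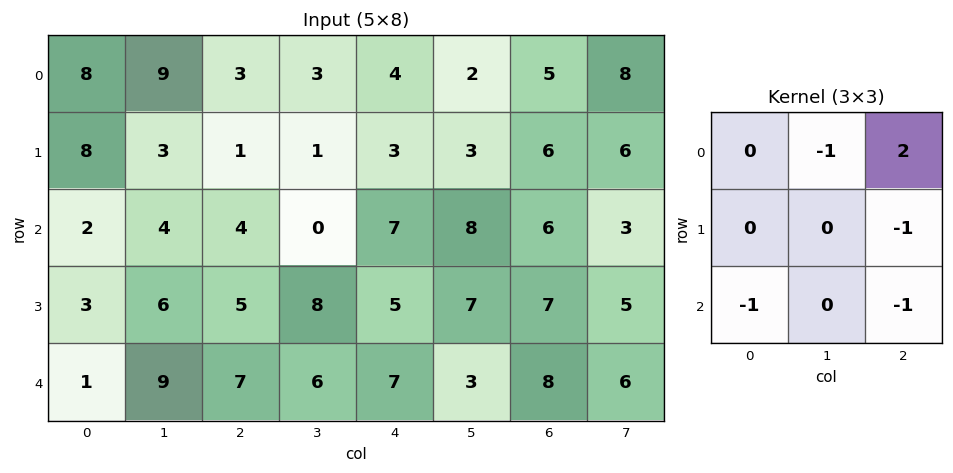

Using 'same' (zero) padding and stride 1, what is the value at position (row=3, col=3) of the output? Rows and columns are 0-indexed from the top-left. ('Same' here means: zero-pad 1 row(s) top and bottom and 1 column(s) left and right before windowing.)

The receptive field on the zero-padded input at this output position is [4 0 7 / 5 8 5 / 7 6 7]. Elementwise product with the kernel and sum: 0·-1 + 7·2 + 5·-1 + 7·-1 + 7·-1.

-5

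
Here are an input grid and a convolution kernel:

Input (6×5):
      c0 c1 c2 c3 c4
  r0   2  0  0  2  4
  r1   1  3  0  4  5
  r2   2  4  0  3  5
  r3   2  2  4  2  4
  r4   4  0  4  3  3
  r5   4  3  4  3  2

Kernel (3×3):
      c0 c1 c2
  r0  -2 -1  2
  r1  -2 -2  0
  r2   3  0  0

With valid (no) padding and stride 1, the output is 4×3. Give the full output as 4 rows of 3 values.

Output[0,0]: The receptive field on the input at this output position is [2 0 0 / 1 3 0 / 2 4 0]. Elementwise product with the kernel and sum: 2·-2 + 0·-1 + 0·2 + 1·-2 + 3·-2 + 2·3.

-6 10 -2
-11 0 12
-4 -14 7
6 -3 -4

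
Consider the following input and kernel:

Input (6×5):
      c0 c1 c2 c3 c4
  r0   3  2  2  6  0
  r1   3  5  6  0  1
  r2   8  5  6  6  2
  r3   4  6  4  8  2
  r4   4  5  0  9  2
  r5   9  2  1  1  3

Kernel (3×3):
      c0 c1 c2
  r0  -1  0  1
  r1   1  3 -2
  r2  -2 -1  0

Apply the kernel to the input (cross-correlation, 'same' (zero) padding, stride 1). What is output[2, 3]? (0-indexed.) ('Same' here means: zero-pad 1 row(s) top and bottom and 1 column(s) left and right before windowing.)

-1

The receptive field on the zero-padded input at this output position is [6 0 1 / 6 6 2 / 4 8 2]. Elementwise product with the kernel and sum: 6·-1 + 1·1 + 6·1 + 6·3 + 2·-2 + 4·-2 + 8·-1.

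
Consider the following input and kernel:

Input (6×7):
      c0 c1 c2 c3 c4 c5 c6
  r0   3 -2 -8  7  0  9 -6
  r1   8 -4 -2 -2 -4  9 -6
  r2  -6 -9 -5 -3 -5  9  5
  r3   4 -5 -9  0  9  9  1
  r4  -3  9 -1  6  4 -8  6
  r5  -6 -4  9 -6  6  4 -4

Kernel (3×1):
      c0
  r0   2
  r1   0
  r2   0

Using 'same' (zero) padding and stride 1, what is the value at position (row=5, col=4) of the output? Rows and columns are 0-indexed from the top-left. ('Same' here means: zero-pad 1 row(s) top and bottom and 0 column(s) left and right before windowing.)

The receptive field on the zero-padded input at this output position is [4 / 6 / 0]. Elementwise product with the kernel and sum: 4·2.

8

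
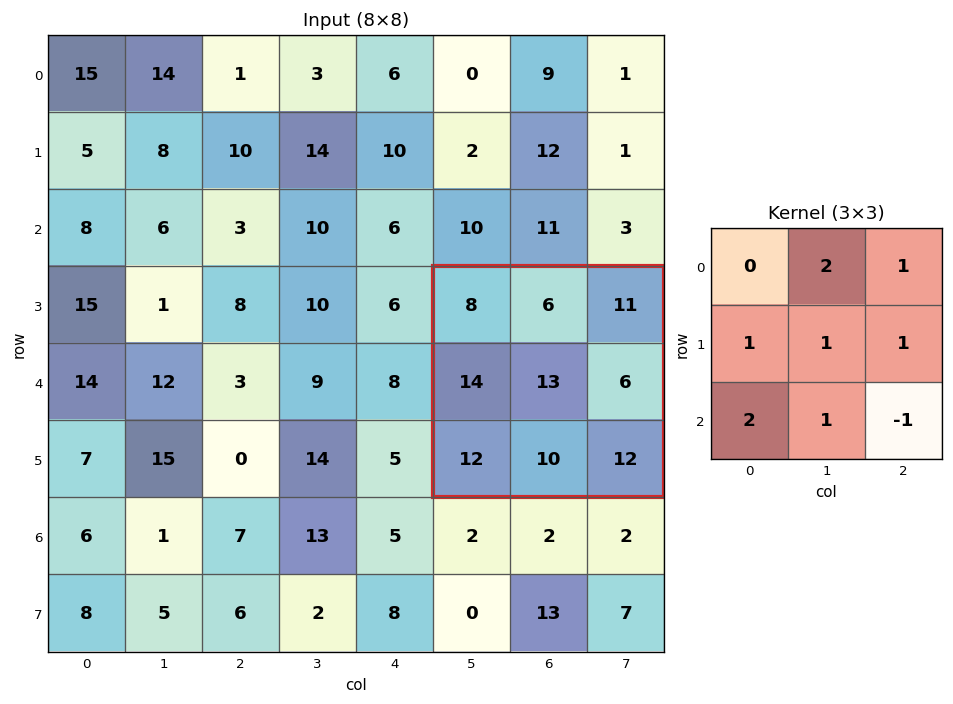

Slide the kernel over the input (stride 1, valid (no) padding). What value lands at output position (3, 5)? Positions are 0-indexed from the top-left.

The receptive field on the input at this output position is [8 6 11 / 14 13 6 / 12 10 12]. Elementwise product with the kernel and sum: 6·2 + 11·1 + 14·1 + 13·1 + 6·1 + 12·2 + 10·1 + 12·-1.

78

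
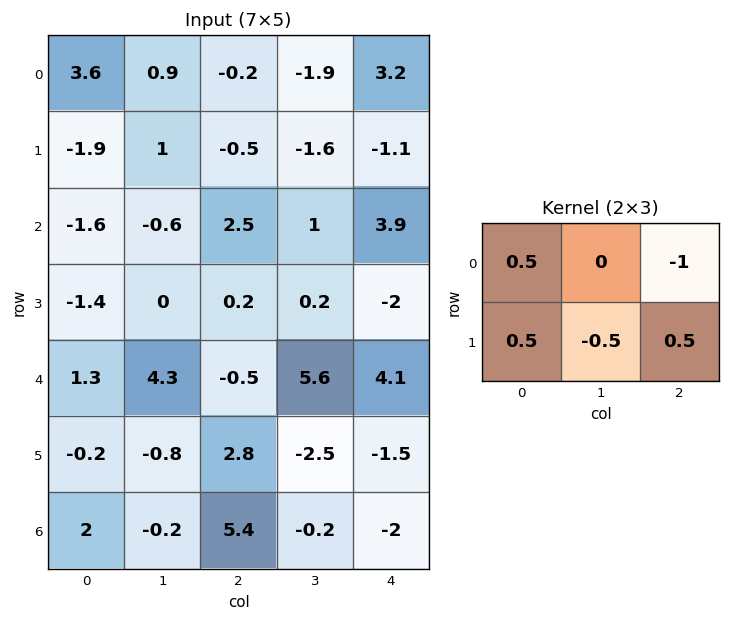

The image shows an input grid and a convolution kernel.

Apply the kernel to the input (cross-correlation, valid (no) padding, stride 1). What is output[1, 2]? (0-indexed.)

3.55

The receptive field on the input at this output position is [-0.5 -1.6 -1.1 / 2.5 1 3.9]. Elementwise product with the kernel and sum: -0.5·0.5 + -1.1·-1 + 2.5·0.5 + 1·-0.5 + 3.9·0.5.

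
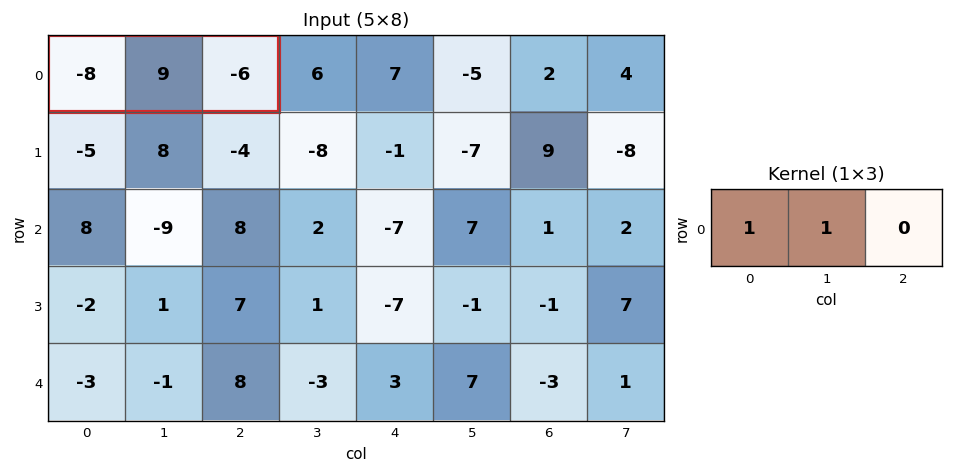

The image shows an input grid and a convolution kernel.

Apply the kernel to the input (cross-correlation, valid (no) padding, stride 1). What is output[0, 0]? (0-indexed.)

The receptive field on the input at this output position is [-8 9 -6]. Elementwise product with the kernel and sum: -8·1 + 9·1.

1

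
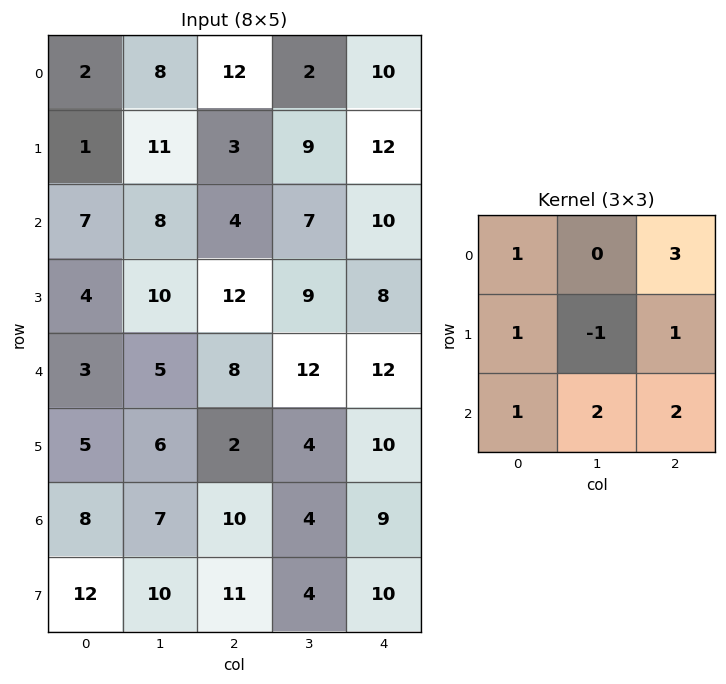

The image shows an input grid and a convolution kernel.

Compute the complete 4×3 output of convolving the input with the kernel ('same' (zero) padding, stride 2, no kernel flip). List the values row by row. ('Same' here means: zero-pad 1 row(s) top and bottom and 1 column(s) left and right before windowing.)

30 33 25
62 101 31
54 64 33
61 59 23

Output[0,0]: The receptive field on the zero-padded input at this output position is [0 0 0 / 0 2 8 / 0 1 11]. Elementwise product with the kernel and sum: 0·1 + 0·3 + 0·1 + 2·-1 + 8·1 + 0·1 + 1·2 + 11·2.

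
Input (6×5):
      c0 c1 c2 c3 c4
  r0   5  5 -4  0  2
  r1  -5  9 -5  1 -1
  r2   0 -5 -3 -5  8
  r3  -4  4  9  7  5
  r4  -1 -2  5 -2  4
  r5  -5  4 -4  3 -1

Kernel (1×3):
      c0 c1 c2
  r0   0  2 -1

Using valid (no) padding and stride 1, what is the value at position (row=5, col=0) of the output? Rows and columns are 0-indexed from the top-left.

The receptive field on the input at this output position is [-5 4 -4]. Elementwise product with the kernel and sum: 4·2 + -4·-1.

12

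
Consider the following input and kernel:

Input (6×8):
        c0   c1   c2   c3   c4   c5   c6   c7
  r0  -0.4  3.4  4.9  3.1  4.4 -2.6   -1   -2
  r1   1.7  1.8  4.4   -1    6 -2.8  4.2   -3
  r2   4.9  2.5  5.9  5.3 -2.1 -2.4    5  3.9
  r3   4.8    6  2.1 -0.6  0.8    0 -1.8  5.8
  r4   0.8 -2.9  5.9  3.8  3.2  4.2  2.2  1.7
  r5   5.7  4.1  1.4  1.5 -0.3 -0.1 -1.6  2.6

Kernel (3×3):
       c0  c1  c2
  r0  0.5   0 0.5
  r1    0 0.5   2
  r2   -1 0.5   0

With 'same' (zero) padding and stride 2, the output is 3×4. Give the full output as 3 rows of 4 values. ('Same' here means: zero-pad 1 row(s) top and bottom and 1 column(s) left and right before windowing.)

7.45 9.05 1 0.4
10.75 9 -6.75 6.5
0.45 9.85 8.05 6.7

Output[0,0]: The receptive field on the zero-padded input at this output position is [0 0 0 / 0 -0.4 3.4 / 0 1.7 1.8]. Elementwise product with the kernel and sum: 0·0.5 + 0·0.5 + -0.4·0.5 + 3.4·2 + 0·-1 + 1.7·0.5.
Output[0,1]: The receptive field on the zero-padded input at this output position is [0 0 0 / 3.4 4.9 3.1 / 1.8 4.4 -1]. Elementwise product with the kernel and sum: 0·0.5 + 0·0.5 + 4.9·0.5 + 3.1·2 + 1.8·-1 + 4.4·0.5.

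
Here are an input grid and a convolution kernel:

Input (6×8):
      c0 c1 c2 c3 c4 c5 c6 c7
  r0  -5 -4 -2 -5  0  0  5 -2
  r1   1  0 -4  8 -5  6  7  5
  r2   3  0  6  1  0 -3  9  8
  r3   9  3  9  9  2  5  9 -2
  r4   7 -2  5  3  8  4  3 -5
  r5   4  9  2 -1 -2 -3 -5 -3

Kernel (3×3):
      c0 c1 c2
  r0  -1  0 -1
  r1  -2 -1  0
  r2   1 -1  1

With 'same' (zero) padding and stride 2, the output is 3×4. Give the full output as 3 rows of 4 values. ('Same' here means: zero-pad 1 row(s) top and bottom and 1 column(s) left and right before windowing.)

Output[0,0]: The receptive field on the zero-padded input at this output position is [0 0 0 / 0 -5 -4 / 0 1 0]. Elementwise product with the kernel and sum: 0·-1 + 0·-1 + 0·-2 + -5·-1 + 0·1 + 1·-1 + 0·1.

4 22 29 -1
-9 -11 -4 -20
-5 -7 -30 -15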